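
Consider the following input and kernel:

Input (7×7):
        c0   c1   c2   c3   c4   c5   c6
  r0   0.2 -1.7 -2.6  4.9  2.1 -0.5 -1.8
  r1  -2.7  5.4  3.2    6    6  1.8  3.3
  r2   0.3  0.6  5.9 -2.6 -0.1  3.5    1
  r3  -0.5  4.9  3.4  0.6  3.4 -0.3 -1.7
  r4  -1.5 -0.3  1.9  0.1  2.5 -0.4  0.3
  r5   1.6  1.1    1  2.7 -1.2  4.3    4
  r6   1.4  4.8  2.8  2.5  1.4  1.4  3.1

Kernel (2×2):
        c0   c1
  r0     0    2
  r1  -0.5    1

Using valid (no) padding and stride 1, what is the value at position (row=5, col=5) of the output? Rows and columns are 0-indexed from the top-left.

10.4

The receptive field on the input at this output position is [4.3 4 / 1.4 3.1]. Elementwise product with the kernel and sum: 4·2 + 1.4·-0.5 + 3.1·1.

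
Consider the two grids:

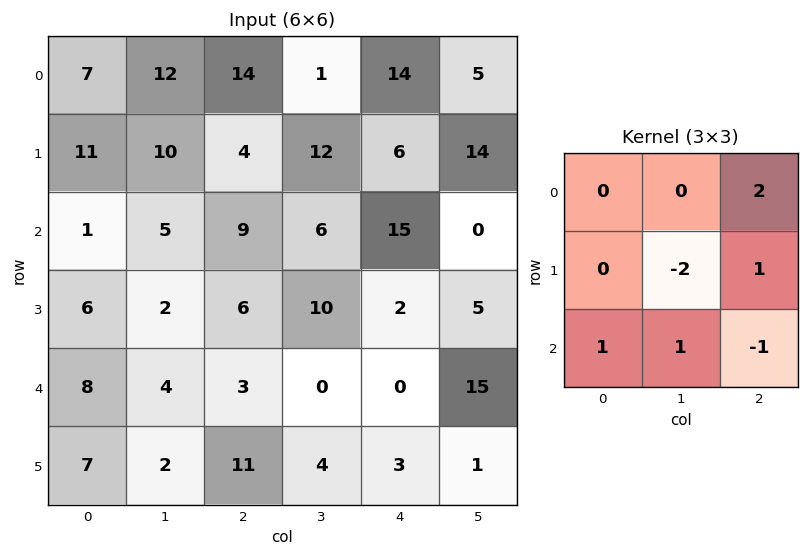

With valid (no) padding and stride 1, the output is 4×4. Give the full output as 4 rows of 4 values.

9 14 10 33
9 10 29 5
29 17 15 -14
5 23 16 31

Output[0,0]: The receptive field on the input at this output position is [7 12 14 / 11 10 4 / 1 5 9]. Elementwise product with the kernel and sum: 14·2 + 10·-2 + 4·1 + 1·1 + 5·1 + 9·-1.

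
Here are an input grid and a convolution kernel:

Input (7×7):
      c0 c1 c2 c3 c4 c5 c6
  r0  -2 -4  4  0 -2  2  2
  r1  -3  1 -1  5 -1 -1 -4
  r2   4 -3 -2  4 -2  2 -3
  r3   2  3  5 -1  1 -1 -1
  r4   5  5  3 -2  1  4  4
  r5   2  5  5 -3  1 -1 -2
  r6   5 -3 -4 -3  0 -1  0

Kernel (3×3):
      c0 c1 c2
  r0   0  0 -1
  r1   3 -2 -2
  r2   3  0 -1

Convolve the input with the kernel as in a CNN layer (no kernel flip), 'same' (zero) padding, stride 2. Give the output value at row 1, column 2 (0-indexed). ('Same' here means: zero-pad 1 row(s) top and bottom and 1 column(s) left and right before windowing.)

The receptive field on the zero-padded input at this output position is [5 -1 -1 / 4 -2 2 / -1 1 -1]. Elementwise product with the kernel and sum: -1·-1 + 4·3 + -2·-2 + 2·-2 + -1·3 + -1·-1.

11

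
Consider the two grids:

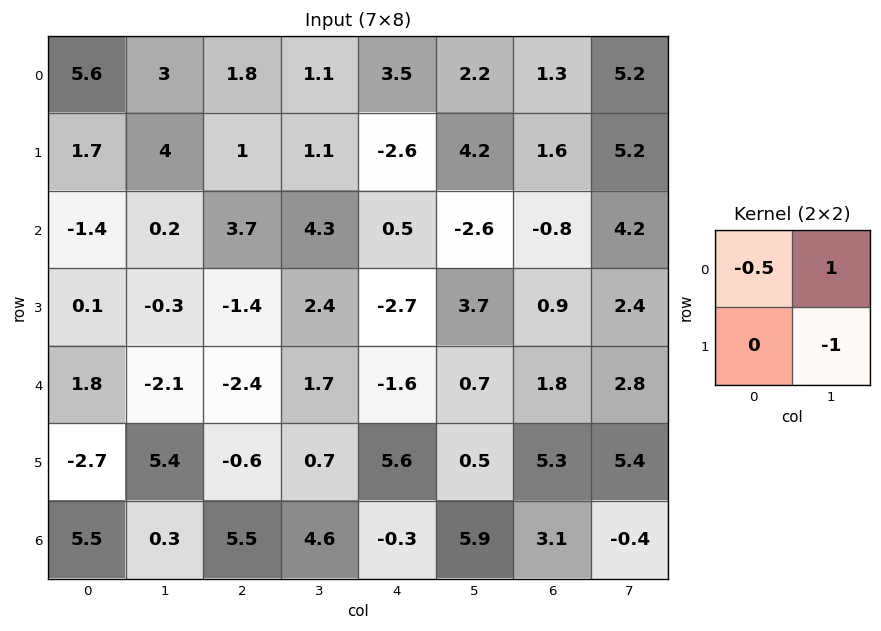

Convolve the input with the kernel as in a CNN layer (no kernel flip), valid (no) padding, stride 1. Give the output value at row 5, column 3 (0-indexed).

The receptive field on the input at this output position is [0.7 5.6 / 4.6 -0.3]. Elementwise product with the kernel and sum: 0.7·-0.5 + 5.6·1 + -0.3·-1.

5.55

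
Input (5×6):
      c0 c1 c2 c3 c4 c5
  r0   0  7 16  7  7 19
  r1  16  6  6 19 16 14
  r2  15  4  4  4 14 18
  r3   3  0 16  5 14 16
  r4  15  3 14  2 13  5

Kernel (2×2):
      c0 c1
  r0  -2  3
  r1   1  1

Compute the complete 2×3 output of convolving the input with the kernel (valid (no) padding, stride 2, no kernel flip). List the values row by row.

Output[0,0]: The receptive field on the input at this output position is [0 7 / 16 6]. Elementwise product with the kernel and sum: 0·-2 + 7·3 + 16·1 + 6·1.
Output[0,1]: The receptive field on the input at this output position is [16 7 / 6 19]. Elementwise product with the kernel and sum: 16·-2 + 7·3 + 6·1 + 19·1.

43 14 73
-15 25 56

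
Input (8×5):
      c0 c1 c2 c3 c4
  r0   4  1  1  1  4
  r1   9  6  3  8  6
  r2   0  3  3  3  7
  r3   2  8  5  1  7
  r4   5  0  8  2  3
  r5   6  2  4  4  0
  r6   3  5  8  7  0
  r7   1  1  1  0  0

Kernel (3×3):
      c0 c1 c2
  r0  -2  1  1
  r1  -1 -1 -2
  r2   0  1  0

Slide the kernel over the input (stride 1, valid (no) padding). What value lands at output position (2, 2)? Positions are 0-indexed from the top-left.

-14

The receptive field on the input at this output position is [3 3 7 / 5 1 7 / 8 2 3]. Elementwise product with the kernel and sum: 3·-2 + 3·1 + 7·1 + 5·-1 + 1·-1 + 7·-2 + 2·1.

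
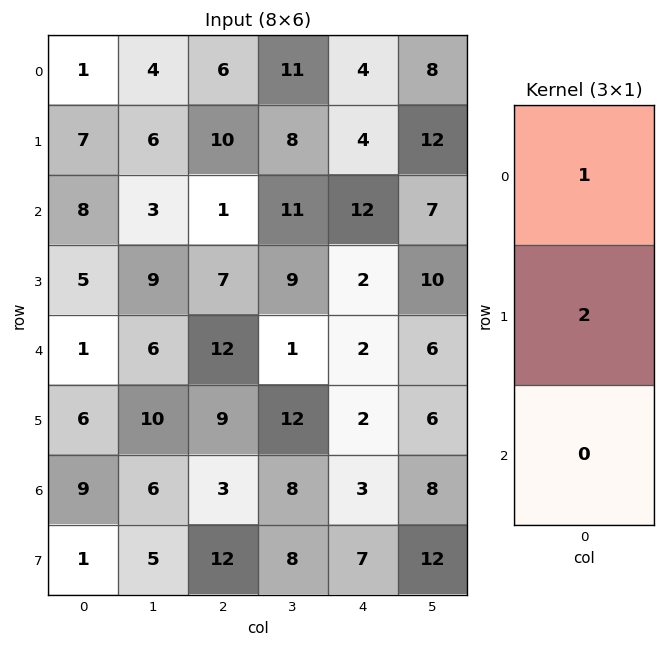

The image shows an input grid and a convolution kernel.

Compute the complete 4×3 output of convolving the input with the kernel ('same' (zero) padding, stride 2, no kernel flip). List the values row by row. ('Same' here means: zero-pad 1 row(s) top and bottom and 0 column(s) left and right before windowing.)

2 12 8
23 12 28
7 31 6
24 15 8

Output[0,0]: The receptive field on the zero-padded input at this output position is [0 / 1 / 7]. Elementwise product with the kernel and sum: 0·1 + 1·2.
Output[0,1]: The receptive field on the zero-padded input at this output position is [0 / 6 / 10]. Elementwise product with the kernel and sum: 0·1 + 6·2.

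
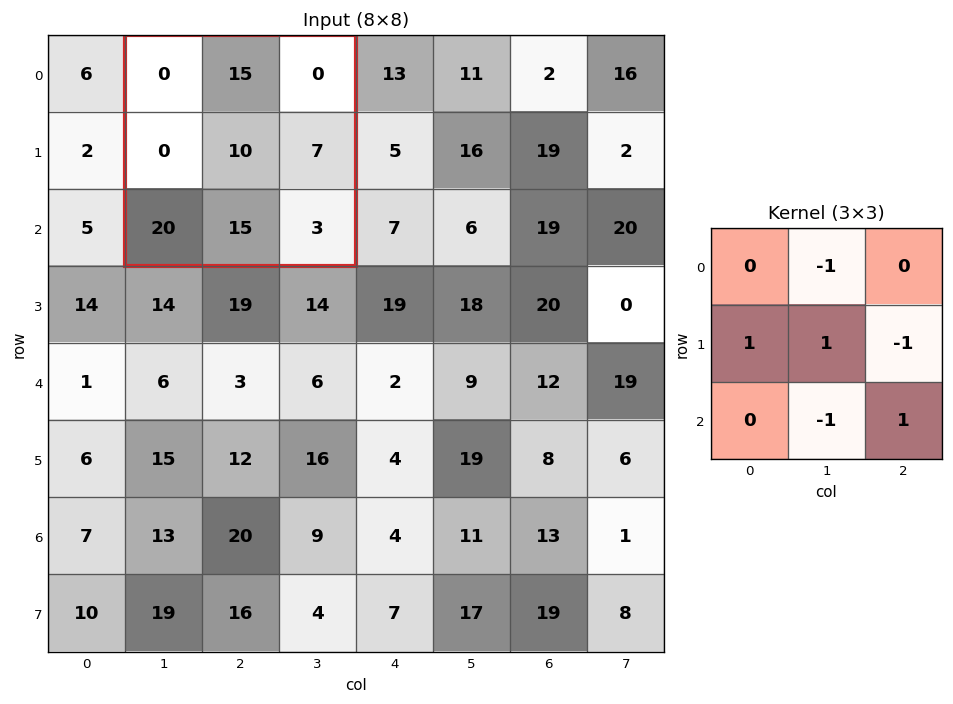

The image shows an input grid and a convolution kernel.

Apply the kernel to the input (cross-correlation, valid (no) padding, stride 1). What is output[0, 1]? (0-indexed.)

-24

The receptive field on the input at this output position is [0 15 0 / 0 10 7 / 20 15 3]. Elementwise product with the kernel and sum: 15·-1 + 0·1 + 10·1 + 7·-1 + 15·-1 + 3·1.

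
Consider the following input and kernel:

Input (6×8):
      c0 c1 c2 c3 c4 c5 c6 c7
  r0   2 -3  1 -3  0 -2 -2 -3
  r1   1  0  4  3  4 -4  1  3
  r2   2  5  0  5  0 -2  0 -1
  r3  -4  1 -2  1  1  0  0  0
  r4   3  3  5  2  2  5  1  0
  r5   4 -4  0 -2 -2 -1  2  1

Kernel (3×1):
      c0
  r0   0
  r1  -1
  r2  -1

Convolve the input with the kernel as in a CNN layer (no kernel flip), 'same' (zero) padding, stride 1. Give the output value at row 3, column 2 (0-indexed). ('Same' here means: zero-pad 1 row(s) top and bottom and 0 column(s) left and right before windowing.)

The receptive field on the zero-padded input at this output position is [0 / -2 / 5]. Elementwise product with the kernel and sum: -2·-1 + 5·-1.

-3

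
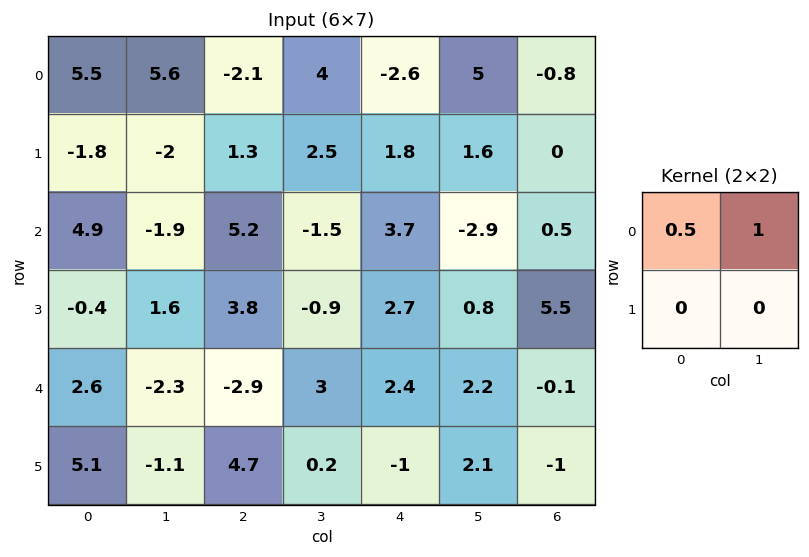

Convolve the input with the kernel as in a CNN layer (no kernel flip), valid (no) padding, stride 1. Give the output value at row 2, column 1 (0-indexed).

The receptive field on the input at this output position is [-1.9 5.2 / 1.6 3.8]. Elementwise product with the kernel and sum: -1.9·0.5 + 5.2·1.

4.25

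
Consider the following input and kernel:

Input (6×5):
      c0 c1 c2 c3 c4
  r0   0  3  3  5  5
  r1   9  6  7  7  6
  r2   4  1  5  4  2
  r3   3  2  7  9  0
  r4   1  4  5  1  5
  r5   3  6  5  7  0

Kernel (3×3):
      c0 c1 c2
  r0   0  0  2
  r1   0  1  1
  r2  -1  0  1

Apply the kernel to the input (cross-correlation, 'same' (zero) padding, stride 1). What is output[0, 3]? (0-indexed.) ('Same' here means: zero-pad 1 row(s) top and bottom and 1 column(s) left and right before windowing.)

The receptive field on the zero-padded input at this output position is [0 0 0 / 3 5 5 / 7 7 6]. Elementwise product with the kernel and sum: 0·2 + 5·1 + 5·1 + 7·-1 + 6·1.

9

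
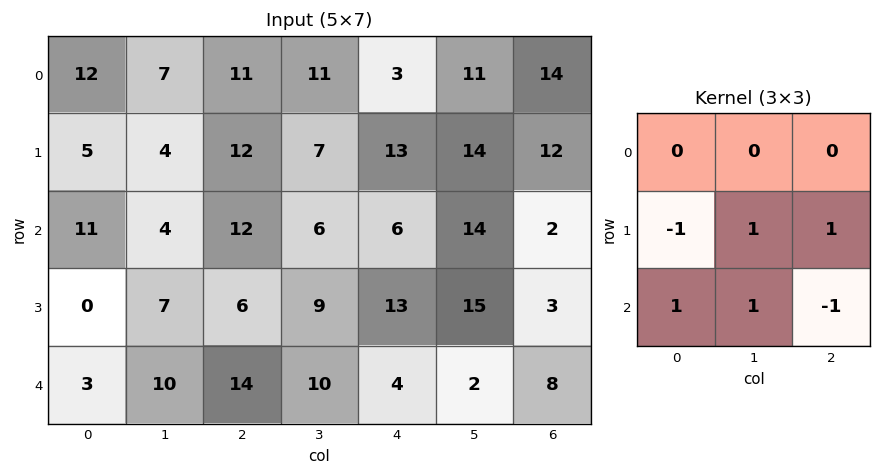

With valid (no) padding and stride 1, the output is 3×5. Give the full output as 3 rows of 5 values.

Output[0,0]: The receptive field on the input at this output position is [12 7 11 / 5 4 12 / 11 4 12]. Elementwise product with the kernel and sum: 5·-1 + 4·1 + 12·1 + 11·1 + 4·1 + 12·-1.

14 25 20 18 31
6 18 2 21 35
12 22 36 31 3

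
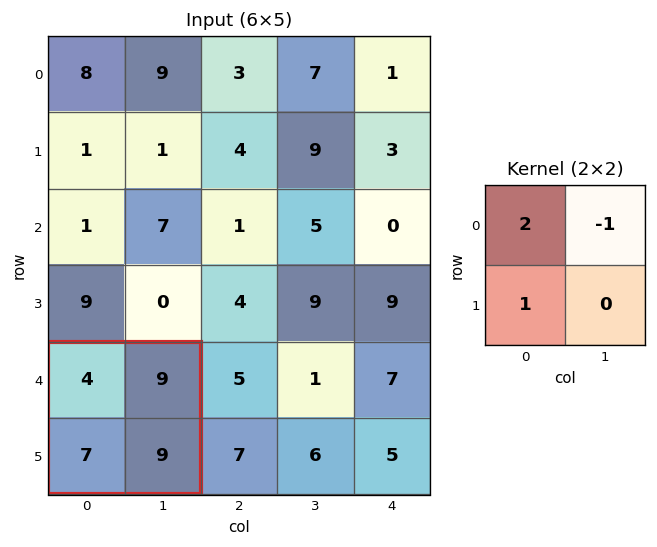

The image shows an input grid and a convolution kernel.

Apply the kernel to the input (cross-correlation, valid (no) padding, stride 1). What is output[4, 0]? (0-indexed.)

6

The receptive field on the input at this output position is [4 9 / 7 9]. Elementwise product with the kernel and sum: 4·2 + 9·-1 + 7·1.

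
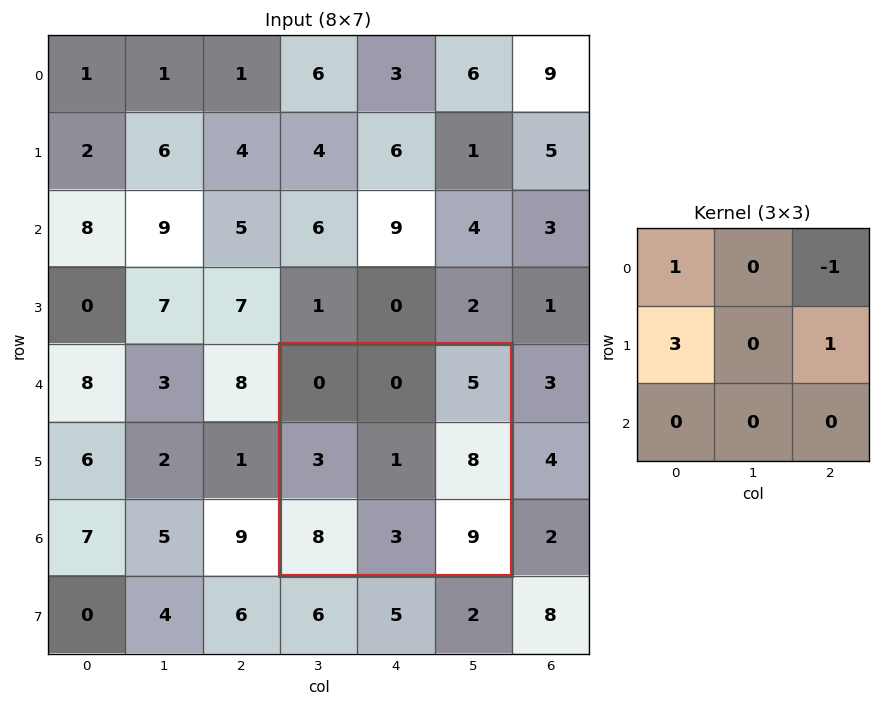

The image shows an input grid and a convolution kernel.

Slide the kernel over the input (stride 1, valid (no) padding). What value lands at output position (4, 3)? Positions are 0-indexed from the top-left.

The receptive field on the input at this output position is [0 0 5 / 3 1 8 / 8 3 9]. Elementwise product with the kernel and sum: 0·1 + 5·-1 + 3·3 + 8·1.

12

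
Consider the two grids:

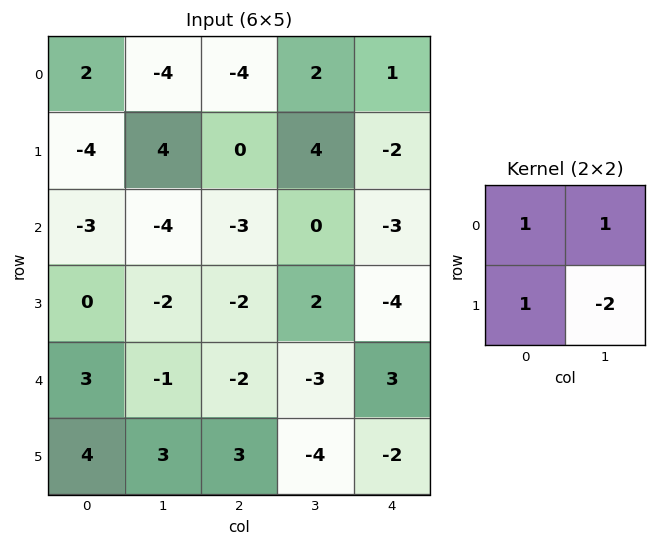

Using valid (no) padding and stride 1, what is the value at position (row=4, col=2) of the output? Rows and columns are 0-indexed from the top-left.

The receptive field on the input at this output position is [-2 -3 / 3 -4]. Elementwise product with the kernel and sum: -2·1 + -3·1 + 3·1 + -4·-2.

6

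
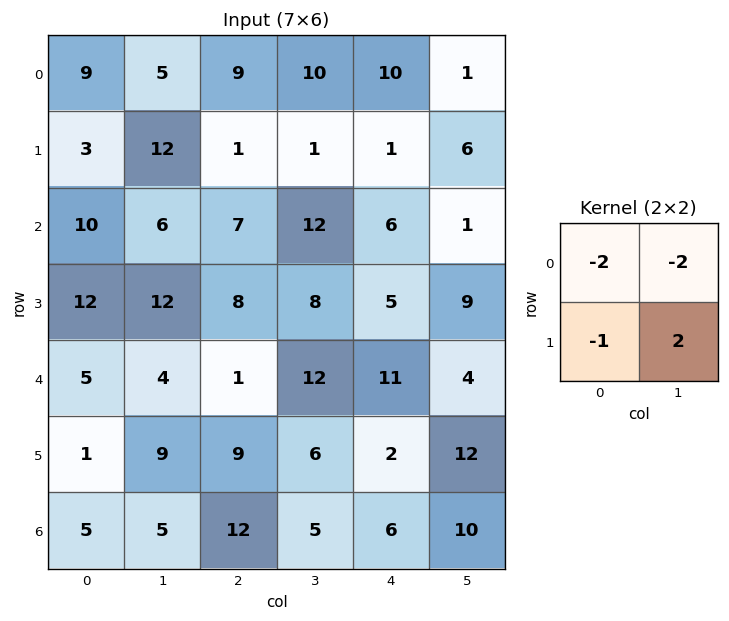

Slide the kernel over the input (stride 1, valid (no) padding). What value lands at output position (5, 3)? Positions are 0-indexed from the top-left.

-9

The receptive field on the input at this output position is [6 2 / 5 6]. Elementwise product with the kernel and sum: 6·-2 + 2·-2 + 5·-1 + 6·2.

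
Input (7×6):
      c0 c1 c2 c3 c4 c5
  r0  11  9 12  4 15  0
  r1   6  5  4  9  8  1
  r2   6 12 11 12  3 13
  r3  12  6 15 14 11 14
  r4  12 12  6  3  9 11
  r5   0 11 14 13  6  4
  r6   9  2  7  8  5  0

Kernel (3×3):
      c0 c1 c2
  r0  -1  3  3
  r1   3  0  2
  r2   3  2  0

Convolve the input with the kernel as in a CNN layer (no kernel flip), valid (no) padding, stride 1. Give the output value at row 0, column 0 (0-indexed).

120

The receptive field on the input at this output position is [11 9 12 / 6 5 4 / 6 12 11]. Elementwise product with the kernel and sum: 11·-1 + 9·3 + 12·3 + 6·3 + 4·2 + 6·3 + 12·2.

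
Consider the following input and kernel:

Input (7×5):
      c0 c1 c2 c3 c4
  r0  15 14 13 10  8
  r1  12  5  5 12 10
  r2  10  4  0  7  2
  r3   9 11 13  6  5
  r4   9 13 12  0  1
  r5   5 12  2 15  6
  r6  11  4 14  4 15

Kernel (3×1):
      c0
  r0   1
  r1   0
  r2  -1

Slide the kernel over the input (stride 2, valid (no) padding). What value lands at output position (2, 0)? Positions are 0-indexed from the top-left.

-2

The receptive field on the input at this output position is [9 / 5 / 11]. Elementwise product with the kernel and sum: 9·1 + 11·-1.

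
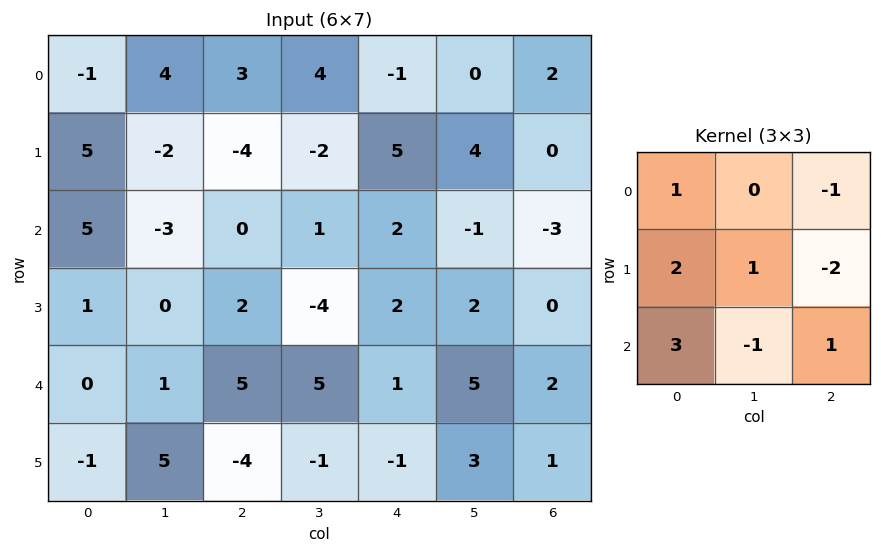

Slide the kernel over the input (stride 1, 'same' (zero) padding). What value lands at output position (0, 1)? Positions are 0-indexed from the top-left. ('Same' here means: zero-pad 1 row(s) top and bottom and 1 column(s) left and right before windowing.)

9

The receptive field on the zero-padded input at this output position is [0 0 0 / -1 4 3 / 5 -2 -4]. Elementwise product with the kernel and sum: 0·1 + 0·-1 + -1·2 + 4·1 + 3·-2 + 5·3 + -2·-1 + -4·1.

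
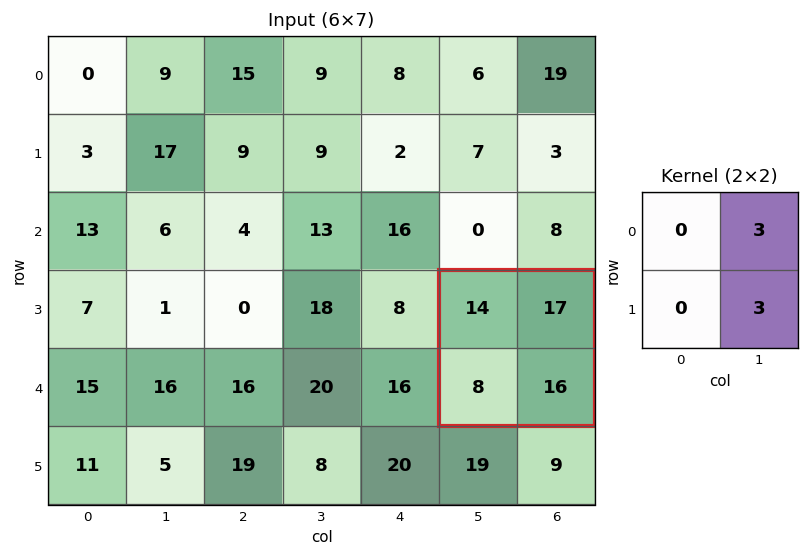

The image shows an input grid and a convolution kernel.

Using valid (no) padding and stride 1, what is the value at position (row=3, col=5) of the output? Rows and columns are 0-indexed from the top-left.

The receptive field on the input at this output position is [14 17 / 8 16]. Elementwise product with the kernel and sum: 17·3 + 16·3.

99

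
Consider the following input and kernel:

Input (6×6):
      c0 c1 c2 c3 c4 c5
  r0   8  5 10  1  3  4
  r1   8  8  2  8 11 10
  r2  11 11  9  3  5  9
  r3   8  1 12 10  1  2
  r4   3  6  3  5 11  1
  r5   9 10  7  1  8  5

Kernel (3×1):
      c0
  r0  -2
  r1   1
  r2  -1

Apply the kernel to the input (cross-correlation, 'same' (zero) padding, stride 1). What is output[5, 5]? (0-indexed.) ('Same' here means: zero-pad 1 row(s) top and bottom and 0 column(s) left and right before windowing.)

3

The receptive field on the zero-padded input at this output position is [1 / 5 / 0]. Elementwise product with the kernel and sum: 1·-2 + 5·1 + 0·-1.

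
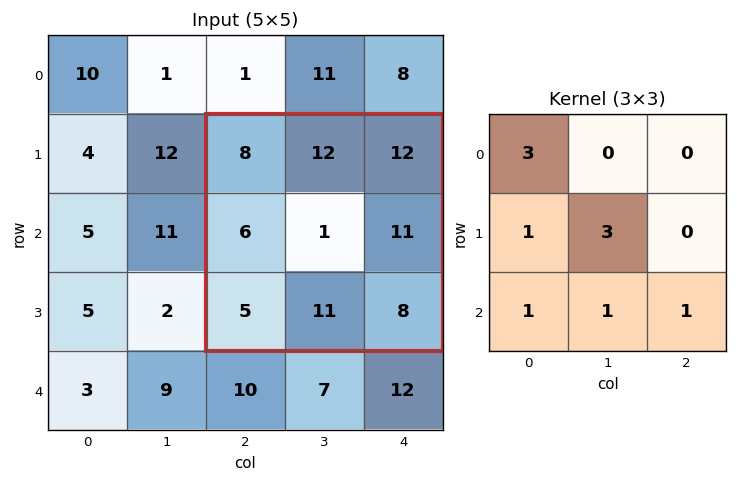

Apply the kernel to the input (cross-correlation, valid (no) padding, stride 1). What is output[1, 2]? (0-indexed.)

57

The receptive field on the input at this output position is [8 12 12 / 6 1 11 / 5 11 8]. Elementwise product with the kernel and sum: 8·3 + 6·1 + 1·3 + 5·1 + 11·1 + 8·1.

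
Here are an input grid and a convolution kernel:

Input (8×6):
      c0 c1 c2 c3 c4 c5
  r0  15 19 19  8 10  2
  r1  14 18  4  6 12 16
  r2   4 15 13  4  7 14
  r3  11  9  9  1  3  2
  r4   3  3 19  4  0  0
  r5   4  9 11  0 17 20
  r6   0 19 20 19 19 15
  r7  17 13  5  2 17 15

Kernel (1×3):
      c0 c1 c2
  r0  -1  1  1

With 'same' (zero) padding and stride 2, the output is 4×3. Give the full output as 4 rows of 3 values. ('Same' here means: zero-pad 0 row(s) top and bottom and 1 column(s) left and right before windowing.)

34 8 4
19 2 17
6 20 -4
19 20 15

Output[0,0]: The receptive field on the zero-padded input at this output position is [0 15 19]. Elementwise product with the kernel and sum: 0·-1 + 15·1 + 19·1.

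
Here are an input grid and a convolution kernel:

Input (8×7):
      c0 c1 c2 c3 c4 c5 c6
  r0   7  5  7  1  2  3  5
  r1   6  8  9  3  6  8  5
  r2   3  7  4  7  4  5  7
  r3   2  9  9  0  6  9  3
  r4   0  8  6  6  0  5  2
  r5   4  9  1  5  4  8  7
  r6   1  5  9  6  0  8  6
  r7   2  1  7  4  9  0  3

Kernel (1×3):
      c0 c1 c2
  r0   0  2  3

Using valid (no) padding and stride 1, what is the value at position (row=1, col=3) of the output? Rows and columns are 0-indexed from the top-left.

The receptive field on the input at this output position is [3 6 8]. Elementwise product with the kernel and sum: 6·2 + 8·3.

36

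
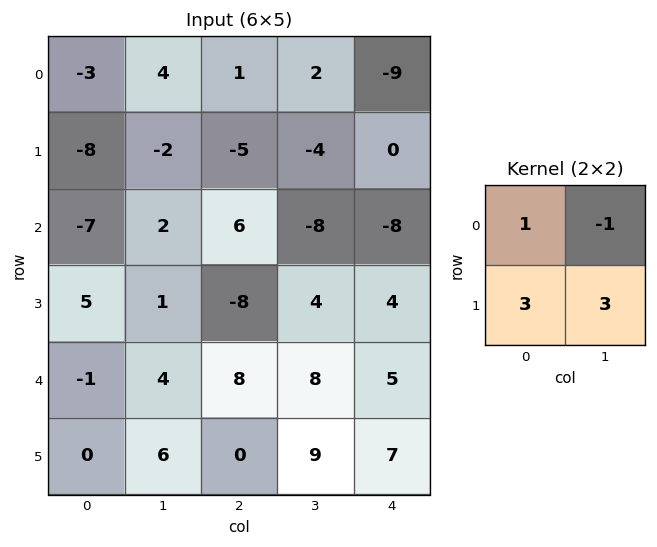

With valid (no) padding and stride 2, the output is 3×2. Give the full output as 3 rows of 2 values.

Output[0,0]: The receptive field on the input at this output position is [-3 4 / -8 -2]. Elementwise product with the kernel and sum: -3·1 + 4·-1 + -8·3 + -2·3.

-37 -28
9 2
13 27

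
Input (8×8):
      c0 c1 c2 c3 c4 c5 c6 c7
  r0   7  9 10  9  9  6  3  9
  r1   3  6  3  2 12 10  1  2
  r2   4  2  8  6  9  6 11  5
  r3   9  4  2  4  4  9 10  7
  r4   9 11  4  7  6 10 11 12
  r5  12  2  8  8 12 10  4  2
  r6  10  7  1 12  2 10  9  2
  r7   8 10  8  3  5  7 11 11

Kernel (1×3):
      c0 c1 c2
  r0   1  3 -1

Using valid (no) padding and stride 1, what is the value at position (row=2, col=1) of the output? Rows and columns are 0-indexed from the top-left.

The receptive field on the input at this output position is [2 8 6]. Elementwise product with the kernel and sum: 2·1 + 8·3 + 6·-1.

20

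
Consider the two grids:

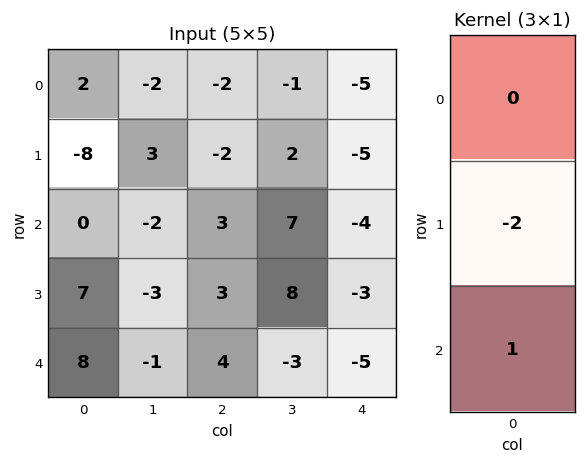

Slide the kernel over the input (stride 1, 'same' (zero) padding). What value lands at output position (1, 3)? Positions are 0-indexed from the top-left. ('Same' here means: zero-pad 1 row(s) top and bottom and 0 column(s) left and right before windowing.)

The receptive field on the zero-padded input at this output position is [-1 / 2 / 7]. Elementwise product with the kernel and sum: 2·-2 + 7·1.

3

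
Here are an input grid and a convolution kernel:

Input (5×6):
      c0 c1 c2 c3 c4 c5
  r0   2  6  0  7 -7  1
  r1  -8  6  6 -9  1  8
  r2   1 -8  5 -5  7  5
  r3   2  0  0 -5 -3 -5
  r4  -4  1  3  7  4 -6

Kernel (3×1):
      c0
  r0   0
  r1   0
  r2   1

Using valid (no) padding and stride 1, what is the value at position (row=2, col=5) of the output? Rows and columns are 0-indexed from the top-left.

-6

The receptive field on the input at this output position is [5 / -5 / -6]. Elementwise product with the kernel and sum: -6·1.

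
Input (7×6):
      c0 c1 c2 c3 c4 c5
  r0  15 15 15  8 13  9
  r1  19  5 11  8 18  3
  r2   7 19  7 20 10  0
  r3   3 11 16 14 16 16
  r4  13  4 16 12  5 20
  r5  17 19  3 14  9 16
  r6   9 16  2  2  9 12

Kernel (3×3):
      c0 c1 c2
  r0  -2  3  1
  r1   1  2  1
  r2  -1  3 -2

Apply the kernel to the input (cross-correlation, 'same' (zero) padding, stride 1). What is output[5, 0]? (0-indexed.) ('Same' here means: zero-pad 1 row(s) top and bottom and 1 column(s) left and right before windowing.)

91

The receptive field on the zero-padded input at this output position is [0 13 4 / 0 17 19 / 0 9 16]. Elementwise product with the kernel and sum: 0·-2 + 13·3 + 4·1 + 0·1 + 17·2 + 19·1 + 0·-1 + 9·3 + 16·-2.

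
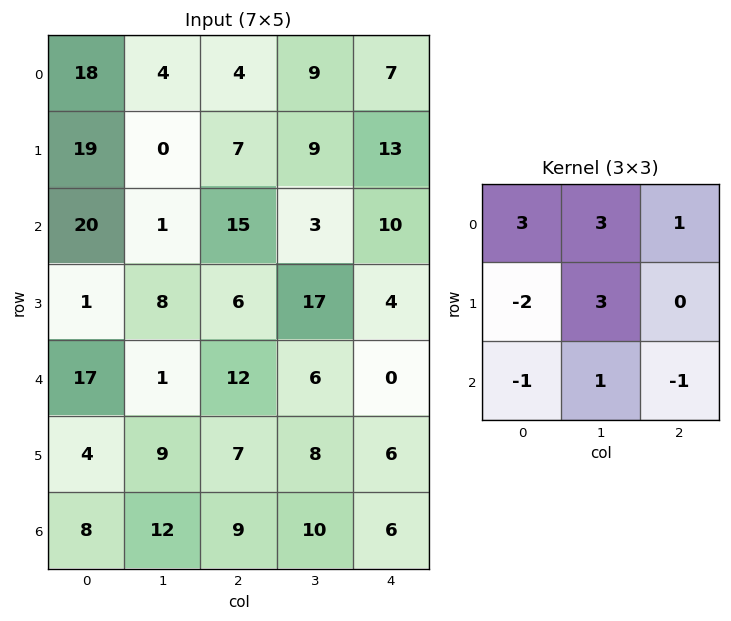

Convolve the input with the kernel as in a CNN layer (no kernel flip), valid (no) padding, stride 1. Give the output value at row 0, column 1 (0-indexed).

65

The receptive field on the input at this output position is [4 4 9 / 0 7 9 / 1 15 3]. Elementwise product with the kernel and sum: 4·3 + 4·3 + 9·1 + 0·-2 + 7·3 + 1·-1 + 15·1 + 3·-1.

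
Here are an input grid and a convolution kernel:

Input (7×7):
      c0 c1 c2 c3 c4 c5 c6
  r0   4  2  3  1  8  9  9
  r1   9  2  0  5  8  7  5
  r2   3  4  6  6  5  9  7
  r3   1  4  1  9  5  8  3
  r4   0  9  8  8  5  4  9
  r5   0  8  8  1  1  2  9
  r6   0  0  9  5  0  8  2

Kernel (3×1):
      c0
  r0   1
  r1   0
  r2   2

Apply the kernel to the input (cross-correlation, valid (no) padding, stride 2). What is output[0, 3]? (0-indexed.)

The receptive field on the input at this output position is [9 / 5 / 7]. Elementwise product with the kernel and sum: 9·1 + 7·2.

23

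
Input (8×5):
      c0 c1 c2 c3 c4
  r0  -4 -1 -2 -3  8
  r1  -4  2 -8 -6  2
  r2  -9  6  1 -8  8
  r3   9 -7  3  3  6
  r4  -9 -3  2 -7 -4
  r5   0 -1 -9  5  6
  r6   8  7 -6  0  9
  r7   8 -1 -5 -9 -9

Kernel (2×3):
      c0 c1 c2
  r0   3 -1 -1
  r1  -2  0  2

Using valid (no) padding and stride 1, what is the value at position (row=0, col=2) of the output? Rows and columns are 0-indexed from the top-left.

9

The receptive field on the input at this output position is [-2 -3 8 / -8 -6 2]. Elementwise product with the kernel and sum: -2·3 + -3·-1 + 8·-1 + -8·-2 + 2·2.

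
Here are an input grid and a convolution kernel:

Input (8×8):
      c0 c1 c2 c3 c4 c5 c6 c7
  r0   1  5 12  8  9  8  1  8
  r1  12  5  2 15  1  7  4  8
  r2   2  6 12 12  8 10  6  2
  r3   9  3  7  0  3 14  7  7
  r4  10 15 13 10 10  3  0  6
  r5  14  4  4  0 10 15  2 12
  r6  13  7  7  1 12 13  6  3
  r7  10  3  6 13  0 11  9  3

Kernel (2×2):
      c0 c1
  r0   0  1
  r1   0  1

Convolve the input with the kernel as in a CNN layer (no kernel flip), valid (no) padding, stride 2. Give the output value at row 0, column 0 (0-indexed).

10

The receptive field on the input at this output position is [1 5 / 12 5]. Elementwise product with the kernel and sum: 5·1 + 5·1.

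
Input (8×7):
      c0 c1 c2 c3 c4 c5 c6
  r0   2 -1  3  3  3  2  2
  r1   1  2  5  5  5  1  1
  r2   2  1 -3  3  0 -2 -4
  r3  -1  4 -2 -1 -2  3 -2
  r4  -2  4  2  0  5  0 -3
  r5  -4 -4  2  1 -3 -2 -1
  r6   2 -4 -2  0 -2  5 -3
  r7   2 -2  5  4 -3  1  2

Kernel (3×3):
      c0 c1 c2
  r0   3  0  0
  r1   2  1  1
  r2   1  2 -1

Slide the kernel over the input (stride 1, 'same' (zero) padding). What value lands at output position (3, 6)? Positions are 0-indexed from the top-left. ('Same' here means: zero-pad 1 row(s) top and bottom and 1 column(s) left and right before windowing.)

The receptive field on the zero-padded input at this output position is [-2 -4 0 / 3 -2 0 / 0 -3 0]. Elementwise product with the kernel and sum: -2·3 + 3·2 + -2·1 + 0·1 + 0·1 + -3·2 + 0·-1.

-8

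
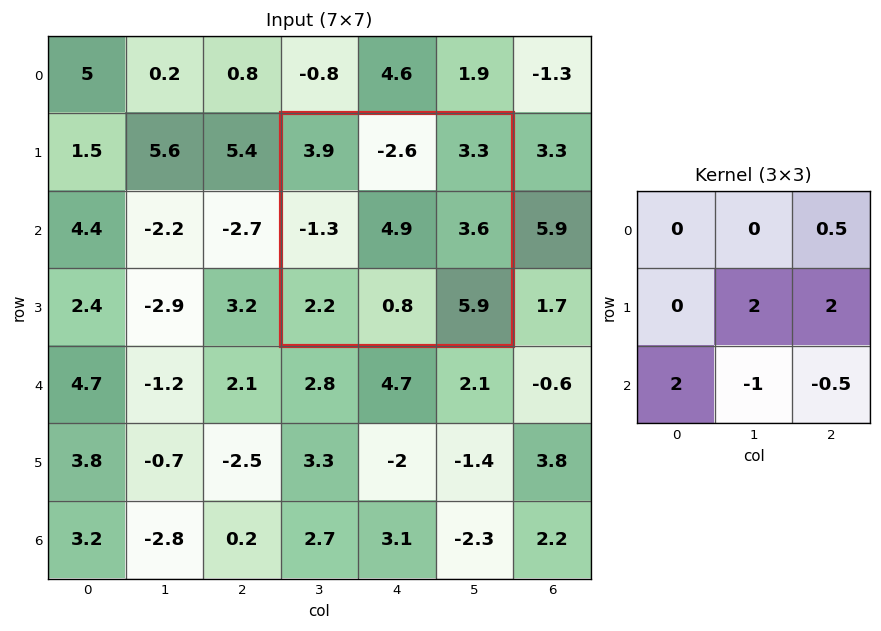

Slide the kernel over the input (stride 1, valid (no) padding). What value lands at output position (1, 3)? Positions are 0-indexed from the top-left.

The receptive field on the input at this output position is [3.9 -2.6 3.3 / -1.3 4.9 3.6 / 2.2 0.8 5.9]. Elementwise product with the kernel and sum: 3.3·0.5 + 4.9·2 + 3.6·2 + 2.2·2 + 0.8·-1 + 5.9·-0.5.

19.3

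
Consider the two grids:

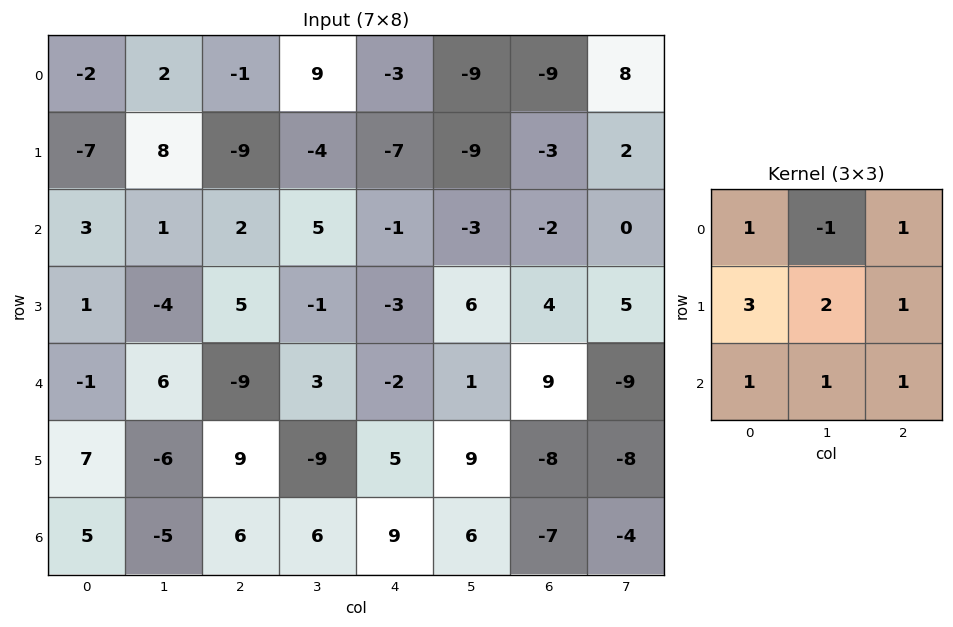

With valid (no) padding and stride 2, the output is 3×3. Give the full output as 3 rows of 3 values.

Output[0,0]: The receptive field on the input at this output position is [-2 2 -1 / -7 8 -9 / 3 1 2]. Elementwise product with the kernel and sum: -2·1 + 2·-1 + -1·1 + -7·3 + 8·2 + -9·1 + 3·1 + 1·1 + 2·1.

-13 -49 -51
0 -2 15
8 21 39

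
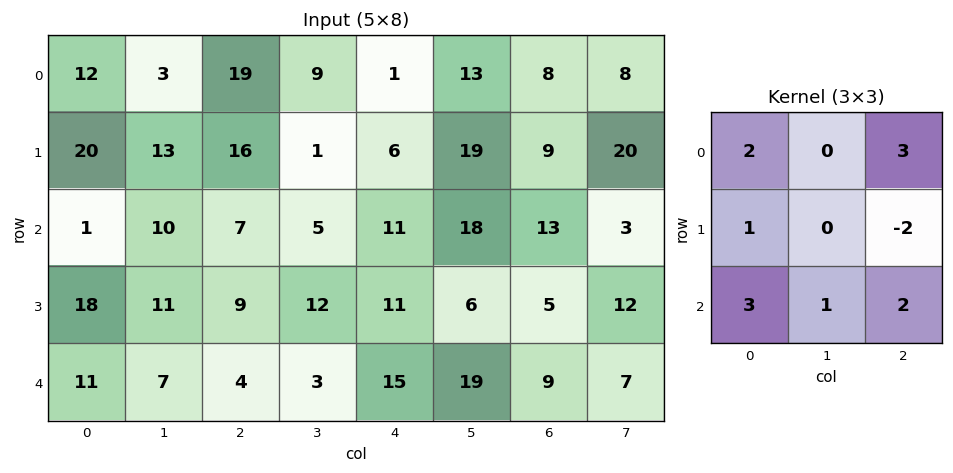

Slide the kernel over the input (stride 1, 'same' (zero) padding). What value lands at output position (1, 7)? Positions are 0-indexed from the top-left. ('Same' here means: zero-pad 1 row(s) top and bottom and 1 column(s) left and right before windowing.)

67

The receptive field on the zero-padded input at this output position is [8 8 0 / 9 20 0 / 13 3 0]. Elementwise product with the kernel and sum: 8·2 + 0·3 + 9·1 + 0·-2 + 13·3 + 3·1 + 0·2.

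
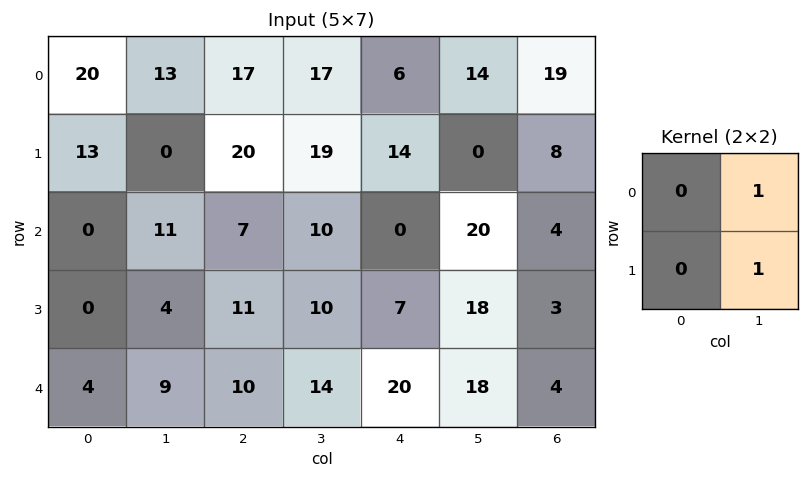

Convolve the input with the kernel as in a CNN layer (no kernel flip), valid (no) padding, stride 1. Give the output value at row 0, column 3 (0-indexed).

20

The receptive field on the input at this output position is [17 6 / 19 14]. Elementwise product with the kernel and sum: 6·1 + 14·1.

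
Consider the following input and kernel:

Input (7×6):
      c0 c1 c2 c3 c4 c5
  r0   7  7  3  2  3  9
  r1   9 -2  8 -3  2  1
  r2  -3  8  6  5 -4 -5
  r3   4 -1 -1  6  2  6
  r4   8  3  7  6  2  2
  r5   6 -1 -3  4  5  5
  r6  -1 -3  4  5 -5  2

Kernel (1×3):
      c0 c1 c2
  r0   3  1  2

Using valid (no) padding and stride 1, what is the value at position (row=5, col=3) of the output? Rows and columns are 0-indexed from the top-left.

The receptive field on the input at this output position is [4 5 5]. Elementwise product with the kernel and sum: 4·3 + 5·1 + 5·2.

27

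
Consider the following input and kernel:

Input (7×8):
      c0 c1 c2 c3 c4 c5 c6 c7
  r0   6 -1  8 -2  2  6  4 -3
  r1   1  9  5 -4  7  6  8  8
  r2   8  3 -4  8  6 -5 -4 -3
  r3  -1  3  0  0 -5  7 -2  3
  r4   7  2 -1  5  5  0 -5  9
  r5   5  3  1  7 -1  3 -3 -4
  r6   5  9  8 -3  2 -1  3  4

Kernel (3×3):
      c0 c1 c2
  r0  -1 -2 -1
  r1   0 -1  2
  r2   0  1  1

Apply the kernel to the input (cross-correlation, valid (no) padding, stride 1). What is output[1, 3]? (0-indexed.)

The receptive field on the input at this output position is [-4 7 6 / 8 6 -5 / 0 -5 7]. Elementwise product with the kernel and sum: -4·-1 + 7·-2 + 6·-1 + 6·-1 + -5·2 + -5·1 + 7·1.

-30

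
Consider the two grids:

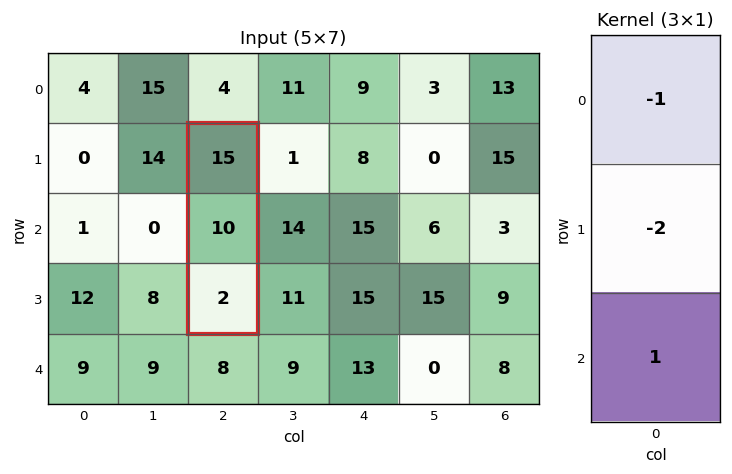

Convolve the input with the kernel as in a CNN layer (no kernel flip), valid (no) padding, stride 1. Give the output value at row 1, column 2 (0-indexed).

-33

The receptive field on the input at this output position is [15 / 10 / 2]. Elementwise product with the kernel and sum: 15·-1 + 10·-2 + 2·1.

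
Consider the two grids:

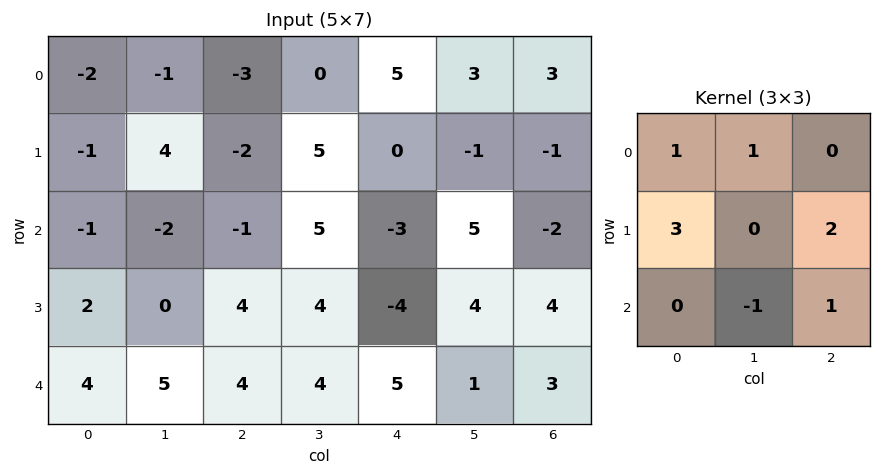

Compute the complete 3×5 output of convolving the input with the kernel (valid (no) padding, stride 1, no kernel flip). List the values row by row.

-9 24 -17 26 -1
2 6 -14 38 -14
10 5 9 18 0

Output[0,0]: The receptive field on the input at this output position is [-2 -1 -3 / -1 4 -2 / -1 -2 -1]. Elementwise product with the kernel and sum: -2·1 + -1·1 + -1·3 + -2·2 + -2·-1 + -1·1.
Output[0,1]: The receptive field on the input at this output position is [-1 -3 0 / 4 -2 5 / -2 -1 5]. Elementwise product with the kernel and sum: -1·1 + -3·1 + 4·3 + 5·2 + -1·-1 + 5·1.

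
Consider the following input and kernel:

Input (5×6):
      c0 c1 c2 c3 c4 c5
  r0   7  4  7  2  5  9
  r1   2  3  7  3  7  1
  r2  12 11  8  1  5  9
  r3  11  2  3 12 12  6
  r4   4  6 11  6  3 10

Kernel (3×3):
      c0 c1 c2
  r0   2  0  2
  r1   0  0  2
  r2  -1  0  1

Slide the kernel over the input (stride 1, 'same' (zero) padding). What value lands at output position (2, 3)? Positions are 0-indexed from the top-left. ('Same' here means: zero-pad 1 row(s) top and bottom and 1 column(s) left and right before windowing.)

47

The receptive field on the zero-padded input at this output position is [7 3 7 / 8 1 5 / 3 12 12]. Elementwise product with the kernel and sum: 7·2 + 7·2 + 5·2 + 3·-1 + 12·1.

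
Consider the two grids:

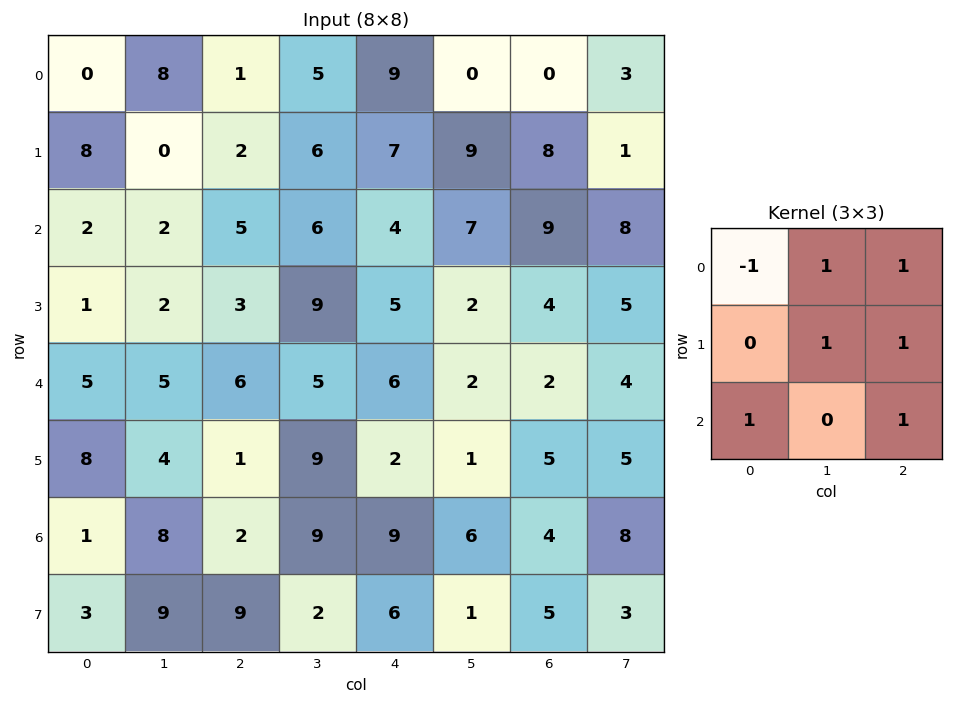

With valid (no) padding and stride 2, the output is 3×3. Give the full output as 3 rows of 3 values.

Output[0,0]: The receptive field on the input at this output position is [0 8 1 / 8 0 2 / 2 2 5]. Elementwise product with the kernel and sum: 0·-1 + 8·1 + 1·1 + 0·1 + 2·1 + 2·1 + 5·1.

18 35 21
21 31 26
14 27 17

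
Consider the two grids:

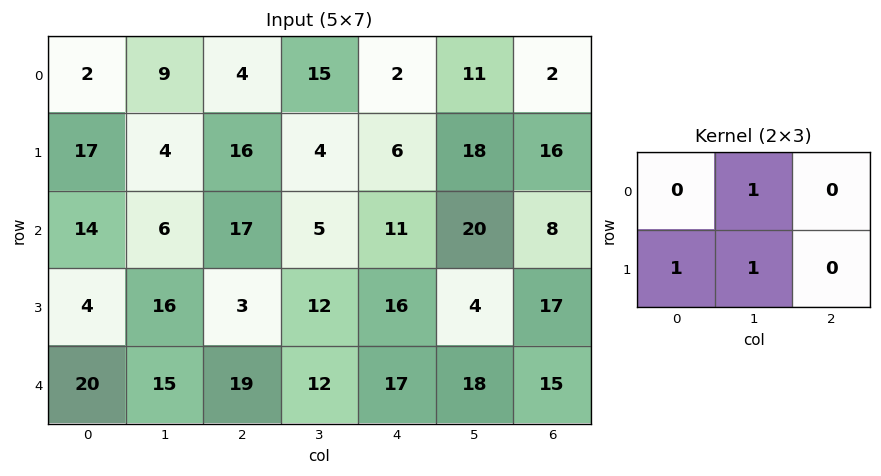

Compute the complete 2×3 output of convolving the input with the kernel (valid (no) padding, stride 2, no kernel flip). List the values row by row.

30 35 35
26 20 40

Output[0,0]: The receptive field on the input at this output position is [2 9 4 / 17 4 16]. Elementwise product with the kernel and sum: 9·1 + 17·1 + 4·1.
Output[0,1]: The receptive field on the input at this output position is [4 15 2 / 16 4 6]. Elementwise product with the kernel and sum: 15·1 + 16·1 + 4·1.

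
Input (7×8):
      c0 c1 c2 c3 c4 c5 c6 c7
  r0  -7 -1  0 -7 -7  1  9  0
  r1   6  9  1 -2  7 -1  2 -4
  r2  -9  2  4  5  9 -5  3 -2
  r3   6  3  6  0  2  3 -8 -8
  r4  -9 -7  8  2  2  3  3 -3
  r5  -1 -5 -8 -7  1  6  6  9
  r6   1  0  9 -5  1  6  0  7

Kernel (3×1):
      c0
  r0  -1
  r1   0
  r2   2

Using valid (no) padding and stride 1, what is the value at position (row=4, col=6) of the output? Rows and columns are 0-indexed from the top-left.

The receptive field on the input at this output position is [3 / 6 / 0]. Elementwise product with the kernel and sum: 3·-1 + 0·2.

-3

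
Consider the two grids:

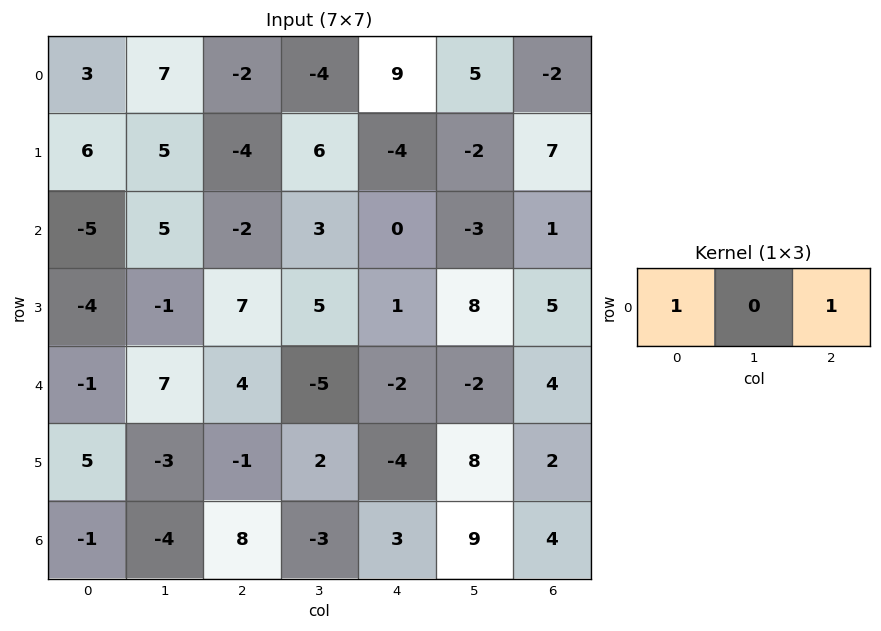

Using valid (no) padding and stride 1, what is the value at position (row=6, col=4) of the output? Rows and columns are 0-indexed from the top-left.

7

The receptive field on the input at this output position is [3 9 4]. Elementwise product with the kernel and sum: 3·1 + 4·1.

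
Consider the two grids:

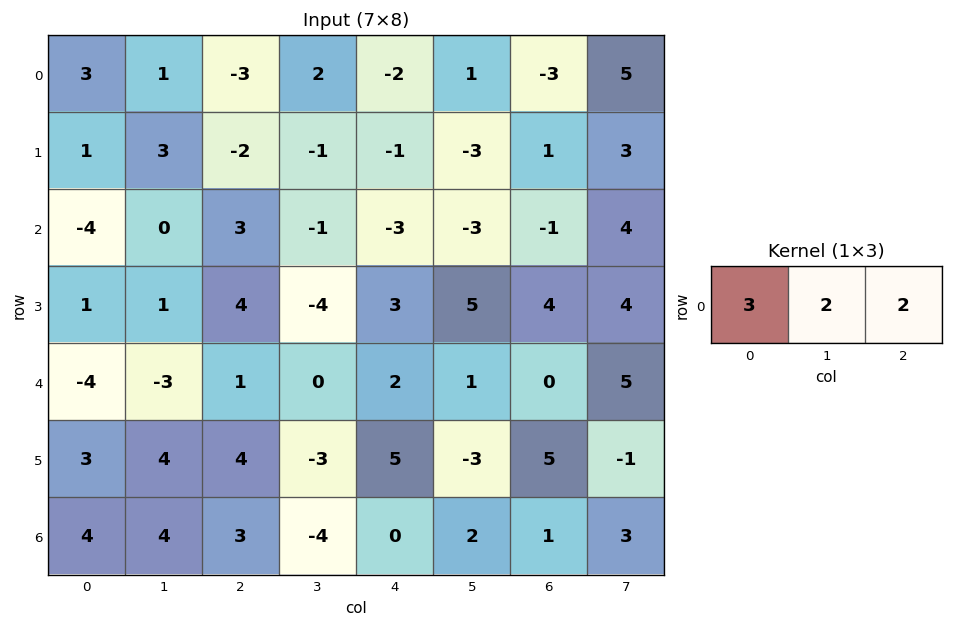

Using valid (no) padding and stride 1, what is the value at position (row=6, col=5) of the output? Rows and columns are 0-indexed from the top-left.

14

The receptive field on the input at this output position is [2 1 3]. Elementwise product with the kernel and sum: 2·3 + 1·2 + 3·2.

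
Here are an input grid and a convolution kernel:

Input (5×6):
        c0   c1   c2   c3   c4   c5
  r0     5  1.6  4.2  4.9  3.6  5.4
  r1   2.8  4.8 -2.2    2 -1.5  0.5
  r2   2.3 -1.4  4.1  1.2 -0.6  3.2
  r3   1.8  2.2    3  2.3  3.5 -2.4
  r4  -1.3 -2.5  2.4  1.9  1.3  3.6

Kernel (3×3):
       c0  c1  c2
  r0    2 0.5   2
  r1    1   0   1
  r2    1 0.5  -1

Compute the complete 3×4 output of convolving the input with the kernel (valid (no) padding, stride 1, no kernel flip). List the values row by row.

17.3 21.35 19.65 22.6
9.9 13.7 -2.25 15.1
11.95 2.95 16.15 7.35

Output[0,0]: The receptive field on the input at this output position is [5 1.6 4.2 / 2.8 4.8 -2.2 / 2.3 -1.4 4.1]. Elementwise product with the kernel and sum: 5·2 + 1.6·0.5 + 4.2·2 + 2.8·1 + -2.2·1 + 2.3·1 + -1.4·0.5 + 4.1·-1.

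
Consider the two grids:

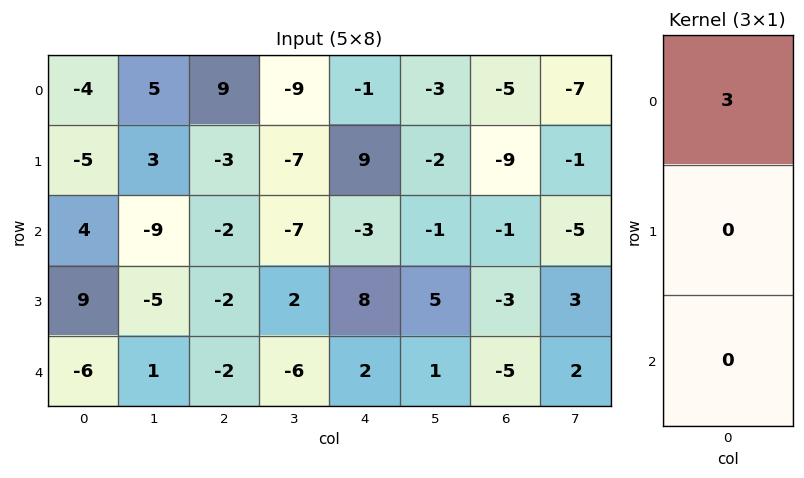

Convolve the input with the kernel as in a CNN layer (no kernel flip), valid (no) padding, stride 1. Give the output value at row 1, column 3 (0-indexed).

The receptive field on the input at this output position is [-7 / -7 / 2]. Elementwise product with the kernel and sum: -7·3.

-21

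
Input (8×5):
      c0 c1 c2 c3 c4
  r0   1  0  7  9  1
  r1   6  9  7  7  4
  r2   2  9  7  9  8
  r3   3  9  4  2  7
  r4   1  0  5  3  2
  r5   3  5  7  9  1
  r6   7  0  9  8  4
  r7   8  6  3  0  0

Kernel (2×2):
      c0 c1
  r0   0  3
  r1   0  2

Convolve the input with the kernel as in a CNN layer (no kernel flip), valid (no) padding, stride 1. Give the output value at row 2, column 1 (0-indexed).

29

The receptive field on the input at this output position is [9 7 / 9 4]. Elementwise product with the kernel and sum: 7·3 + 4·2.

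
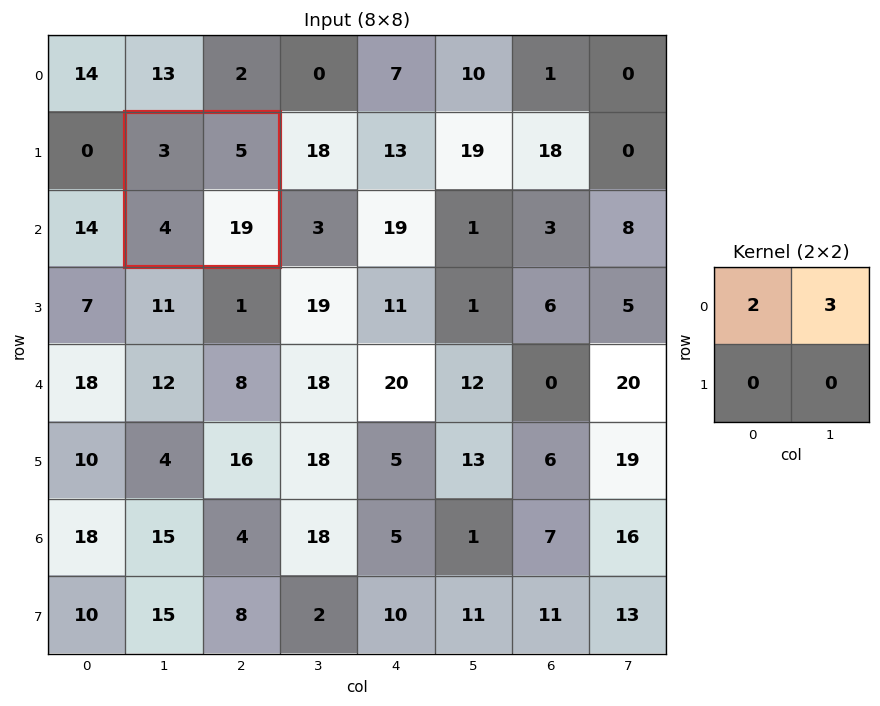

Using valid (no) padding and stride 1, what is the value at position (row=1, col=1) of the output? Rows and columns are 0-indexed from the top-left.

The receptive field on the input at this output position is [3 5 / 4 19]. Elementwise product with the kernel and sum: 3·2 + 5·3.

21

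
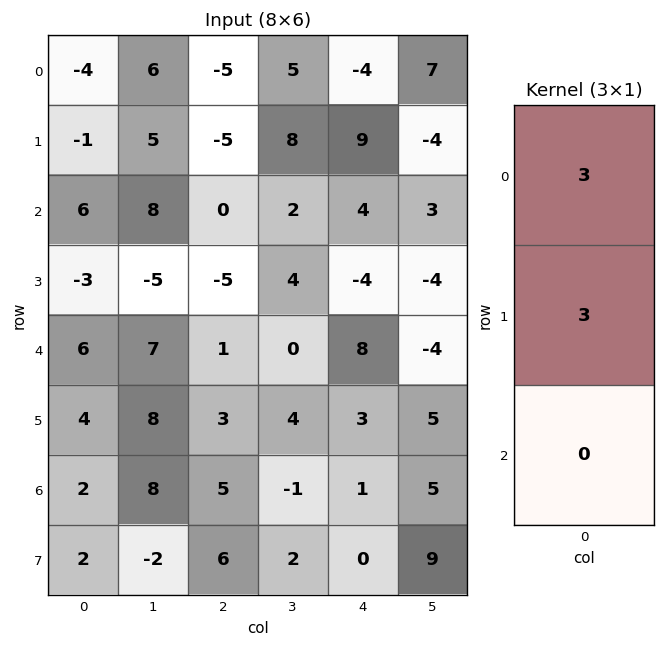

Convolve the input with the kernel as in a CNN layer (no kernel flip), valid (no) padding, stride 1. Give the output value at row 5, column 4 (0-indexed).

The receptive field on the input at this output position is [3 / 1 / 0]. Elementwise product with the kernel and sum: 3·3 + 1·3.

12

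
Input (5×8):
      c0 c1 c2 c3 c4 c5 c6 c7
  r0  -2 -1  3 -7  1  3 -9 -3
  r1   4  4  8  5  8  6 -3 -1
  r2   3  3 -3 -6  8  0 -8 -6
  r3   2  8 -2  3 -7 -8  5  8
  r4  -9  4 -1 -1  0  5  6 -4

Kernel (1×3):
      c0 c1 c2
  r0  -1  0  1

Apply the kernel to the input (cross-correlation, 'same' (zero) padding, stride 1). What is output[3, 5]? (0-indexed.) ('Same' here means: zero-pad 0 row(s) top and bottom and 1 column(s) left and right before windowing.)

12

The receptive field on the zero-padded input at this output position is [-7 -8 5]. Elementwise product with the kernel and sum: -7·-1 + 5·1.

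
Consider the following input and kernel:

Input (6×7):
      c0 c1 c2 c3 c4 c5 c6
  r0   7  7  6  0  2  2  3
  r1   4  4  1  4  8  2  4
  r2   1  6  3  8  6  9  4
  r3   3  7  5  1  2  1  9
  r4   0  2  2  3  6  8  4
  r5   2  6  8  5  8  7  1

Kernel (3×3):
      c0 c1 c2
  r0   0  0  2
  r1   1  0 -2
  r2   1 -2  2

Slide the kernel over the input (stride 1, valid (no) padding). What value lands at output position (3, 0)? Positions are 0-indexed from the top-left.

12

The receptive field on the input at this output position is [3 7 5 / 0 2 2 / 2 6 8]. Elementwise product with the kernel and sum: 5·2 + 0·1 + 2·-2 + 2·1 + 6·-2 + 8·2.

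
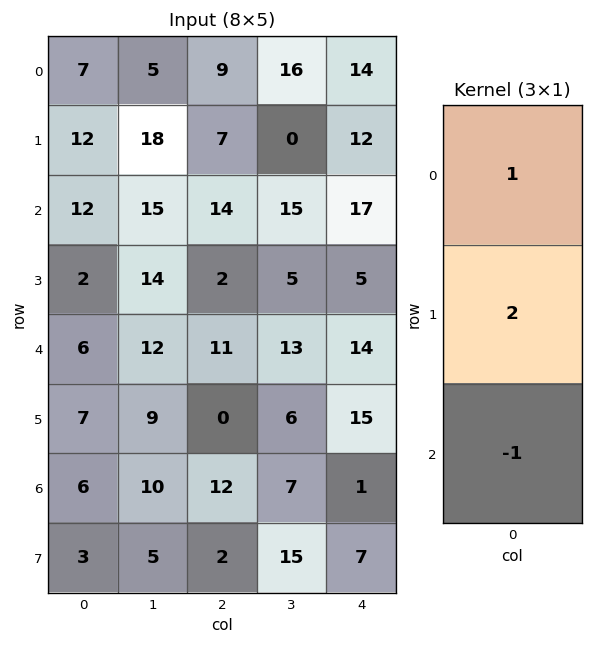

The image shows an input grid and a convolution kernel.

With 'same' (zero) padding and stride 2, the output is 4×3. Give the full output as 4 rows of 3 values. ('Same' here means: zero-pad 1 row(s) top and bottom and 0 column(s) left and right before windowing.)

Output[0,0]: The receptive field on the zero-padded input at this output position is [0 / 7 / 12]. Elementwise product with the kernel and sum: 0·1 + 7·2 + 12·-1.
Output[0,1]: The receptive field on the zero-padded input at this output position is [0 / 9 / 7]. Elementwise product with the kernel and sum: 0·1 + 9·2 + 7·-1.

2 11 16
34 33 41
7 24 18
16 22 10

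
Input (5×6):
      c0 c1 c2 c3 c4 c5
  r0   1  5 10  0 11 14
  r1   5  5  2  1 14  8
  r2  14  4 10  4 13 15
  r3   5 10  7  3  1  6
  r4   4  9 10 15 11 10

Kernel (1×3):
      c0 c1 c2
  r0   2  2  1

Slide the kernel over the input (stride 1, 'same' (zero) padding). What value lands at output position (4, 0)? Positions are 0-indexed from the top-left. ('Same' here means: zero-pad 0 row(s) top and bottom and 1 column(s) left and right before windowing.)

17

The receptive field on the zero-padded input at this output position is [0 4 9]. Elementwise product with the kernel and sum: 0·2 + 4·2 + 9·1.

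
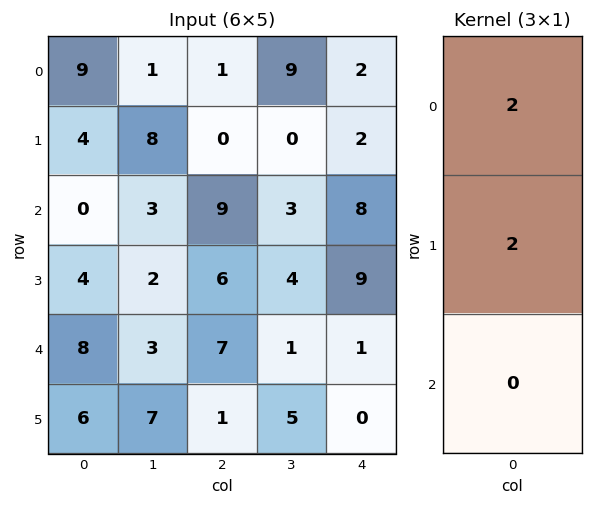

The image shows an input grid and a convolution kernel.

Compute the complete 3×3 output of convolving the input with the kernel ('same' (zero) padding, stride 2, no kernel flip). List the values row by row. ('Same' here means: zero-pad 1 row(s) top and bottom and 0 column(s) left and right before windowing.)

18 2 4
8 18 20
24 26 20

Output[0,0]: The receptive field on the zero-padded input at this output position is [0 / 9 / 4]. Elementwise product with the kernel and sum: 0·2 + 9·2.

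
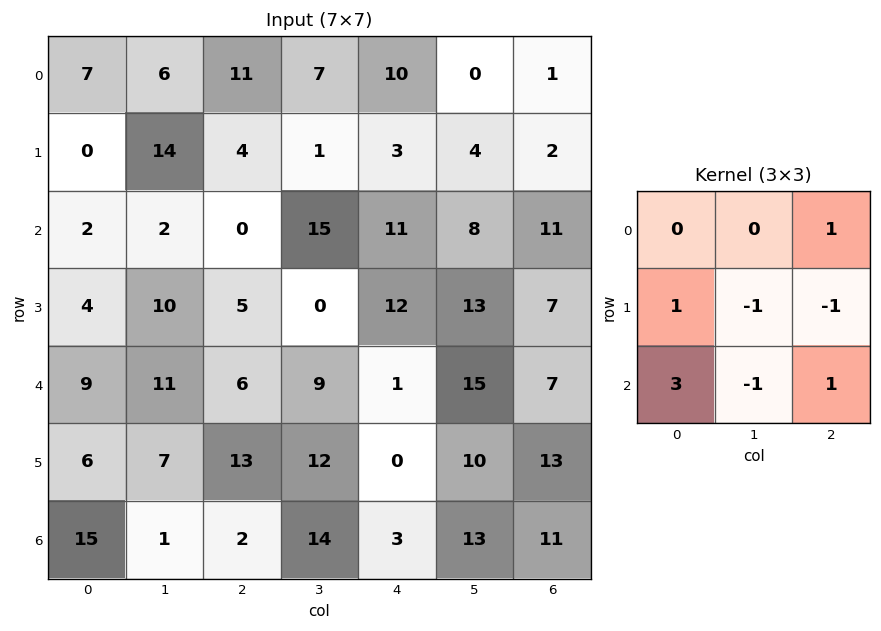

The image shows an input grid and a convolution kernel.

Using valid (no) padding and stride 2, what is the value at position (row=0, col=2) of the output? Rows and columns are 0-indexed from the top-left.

34

The receptive field on the input at this output position is [10 0 1 / 3 4 2 / 11 8 11]. Elementwise product with the kernel and sum: 1·1 + 3·1 + 4·-1 + 2·-1 + 11·3 + 8·-1 + 11·1.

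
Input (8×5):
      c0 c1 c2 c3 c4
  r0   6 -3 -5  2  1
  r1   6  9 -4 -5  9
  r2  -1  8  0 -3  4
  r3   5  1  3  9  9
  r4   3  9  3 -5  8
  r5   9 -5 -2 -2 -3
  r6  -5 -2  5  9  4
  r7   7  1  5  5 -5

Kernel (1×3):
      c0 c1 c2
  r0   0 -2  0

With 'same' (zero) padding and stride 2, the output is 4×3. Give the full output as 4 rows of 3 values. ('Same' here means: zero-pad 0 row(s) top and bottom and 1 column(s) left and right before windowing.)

-12 10 -2
2 0 -8
-6 -6 -16
10 -10 -8

Output[0,0]: The receptive field on the zero-padded input at this output position is [0 6 -3]. Elementwise product with the kernel and sum: 6·-2.
Output[0,1]: The receptive field on the zero-padded input at this output position is [-3 -5 2]. Elementwise product with the kernel and sum: -5·-2.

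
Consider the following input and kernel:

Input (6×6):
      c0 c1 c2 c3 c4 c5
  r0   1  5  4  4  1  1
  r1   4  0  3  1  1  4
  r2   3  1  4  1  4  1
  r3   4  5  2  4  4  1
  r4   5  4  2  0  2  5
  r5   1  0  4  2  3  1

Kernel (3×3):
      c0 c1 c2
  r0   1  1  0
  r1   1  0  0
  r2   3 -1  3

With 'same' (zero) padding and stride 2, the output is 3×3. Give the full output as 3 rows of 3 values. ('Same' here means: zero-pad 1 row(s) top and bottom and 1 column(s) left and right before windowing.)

-4 5 18
15 29 14
3 13 14

Output[0,0]: The receptive field on the zero-padded input at this output position is [0 0 0 / 0 1 5 / 0 4 0]. Elementwise product with the kernel and sum: 0·1 + 0·1 + 0·1 + 0·3 + 4·-1 + 0·3.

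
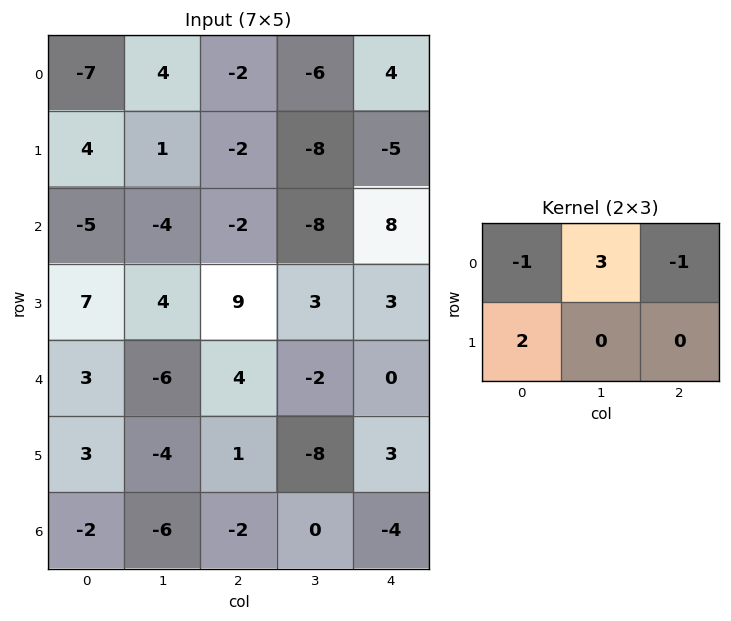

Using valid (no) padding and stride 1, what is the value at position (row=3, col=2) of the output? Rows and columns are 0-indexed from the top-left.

The receptive field on the input at this output position is [9 3 3 / 4 -2 0]. Elementwise product with the kernel and sum: 9·-1 + 3·3 + 3·-1 + 4·2.

5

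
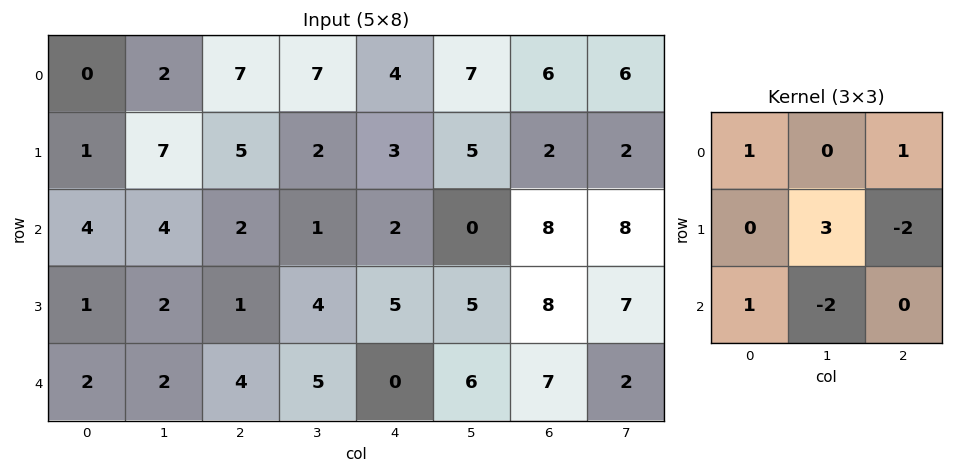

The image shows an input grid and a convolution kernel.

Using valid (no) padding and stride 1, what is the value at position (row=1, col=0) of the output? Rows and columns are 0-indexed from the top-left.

11

The receptive field on the input at this output position is [1 7 5 / 4 4 2 / 1 2 1]. Elementwise product with the kernel and sum: 1·1 + 5·1 + 4·3 + 2·-2 + 1·1 + 2·-2.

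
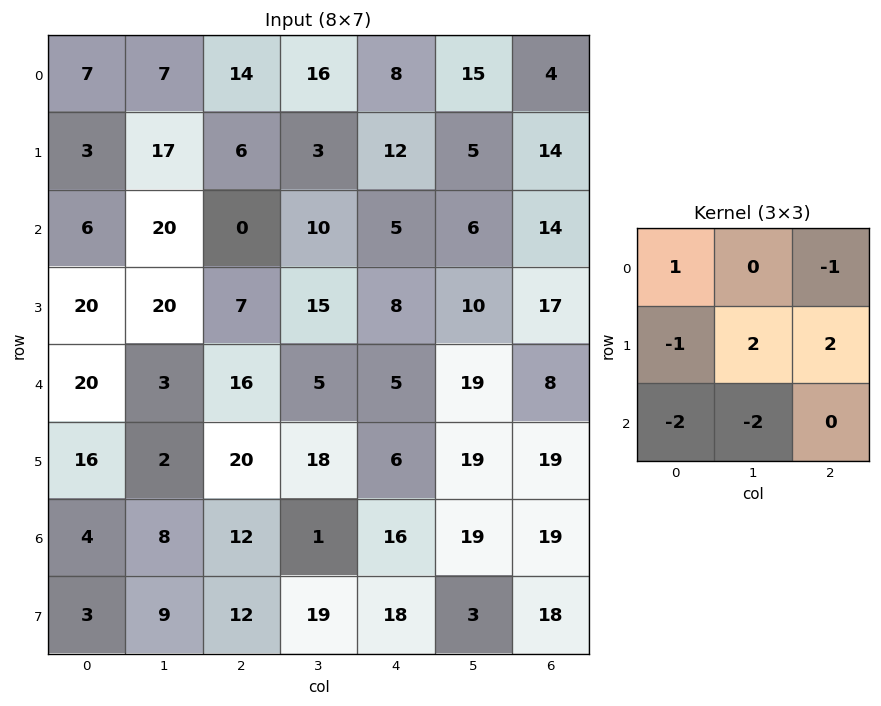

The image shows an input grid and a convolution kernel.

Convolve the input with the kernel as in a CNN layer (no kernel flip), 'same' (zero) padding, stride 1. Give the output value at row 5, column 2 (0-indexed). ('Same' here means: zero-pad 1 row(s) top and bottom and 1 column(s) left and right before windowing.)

32

The receptive field on the zero-padded input at this output position is [3 16 5 / 2 20 18 / 8 12 1]. Elementwise product with the kernel and sum: 3·1 + 5·-1 + 2·-1 + 20·2 + 18·2 + 8·-2 + 12·-2.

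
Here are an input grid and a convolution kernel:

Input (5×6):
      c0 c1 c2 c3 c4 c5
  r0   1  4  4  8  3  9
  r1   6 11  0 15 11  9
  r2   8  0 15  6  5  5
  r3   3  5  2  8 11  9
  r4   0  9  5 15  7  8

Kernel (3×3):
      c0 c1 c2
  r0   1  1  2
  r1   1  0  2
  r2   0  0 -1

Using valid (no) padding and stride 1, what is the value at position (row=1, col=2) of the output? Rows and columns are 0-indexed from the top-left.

51

The receptive field on the input at this output position is [0 15 11 / 15 6 5 / 2 8 11]. Elementwise product with the kernel and sum: 0·1 + 15·1 + 11·2 + 15·1 + 5·2 + 11·-1.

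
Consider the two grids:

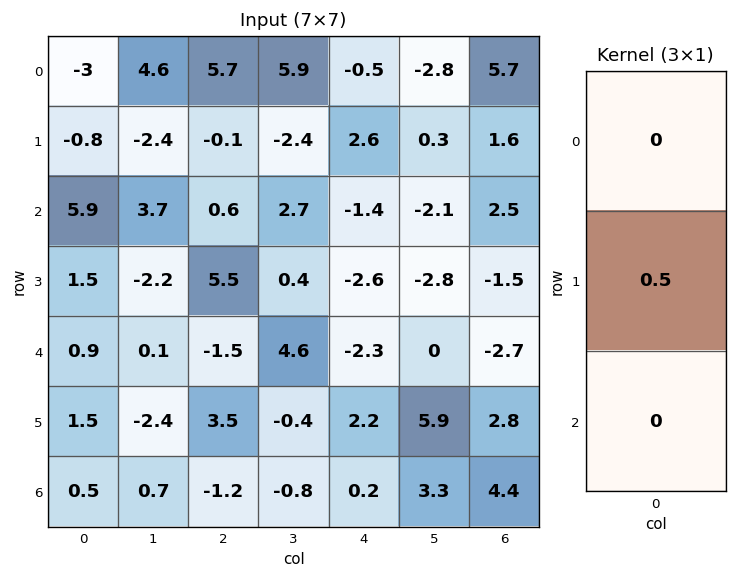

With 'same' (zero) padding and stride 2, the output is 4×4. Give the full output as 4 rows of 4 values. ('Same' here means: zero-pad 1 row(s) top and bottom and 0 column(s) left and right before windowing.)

-1.5 2.85 -0.25 2.85
2.95 0.3 -0.7 1.25
0.45 -0.75 -1.15 -1.35
0.25 -0.6 0.1 2.2

Output[0,0]: The receptive field on the zero-padded input at this output position is [0 / -3 / -0.8]. Elementwise product with the kernel and sum: -3·0.5.
Output[0,1]: The receptive field on the zero-padded input at this output position is [0 / 5.7 / -0.1]. Elementwise product with the kernel and sum: 5.7·0.5.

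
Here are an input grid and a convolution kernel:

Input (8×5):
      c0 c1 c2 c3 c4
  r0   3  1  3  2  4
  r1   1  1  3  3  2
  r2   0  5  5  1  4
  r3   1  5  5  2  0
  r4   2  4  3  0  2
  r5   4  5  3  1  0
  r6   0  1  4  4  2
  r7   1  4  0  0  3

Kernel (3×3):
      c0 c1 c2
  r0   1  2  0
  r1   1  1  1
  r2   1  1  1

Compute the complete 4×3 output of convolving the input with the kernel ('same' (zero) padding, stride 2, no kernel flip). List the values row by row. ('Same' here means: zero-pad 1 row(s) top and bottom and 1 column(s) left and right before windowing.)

Output[0,0]: The receptive field on the zero-padded input at this output position is [0 0 0 / 0 3 1 / 0 1 1]. Elementwise product with the kernel and sum: 0·1 + 0·2 + 0·1 + 3·1 + 1·1 + 0·1 + 1·1 + 1·1.

6 13 11
13 30 14
17 31 5
14 24 10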